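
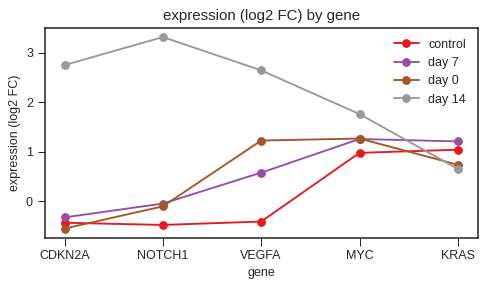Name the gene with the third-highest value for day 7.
VEGFA

Top 4 for day 7: MYC ≈ 1.5, KRAS ≈ 1.0, VEGFA ≈ 0.5, NOTCH1 ≈ 0.0.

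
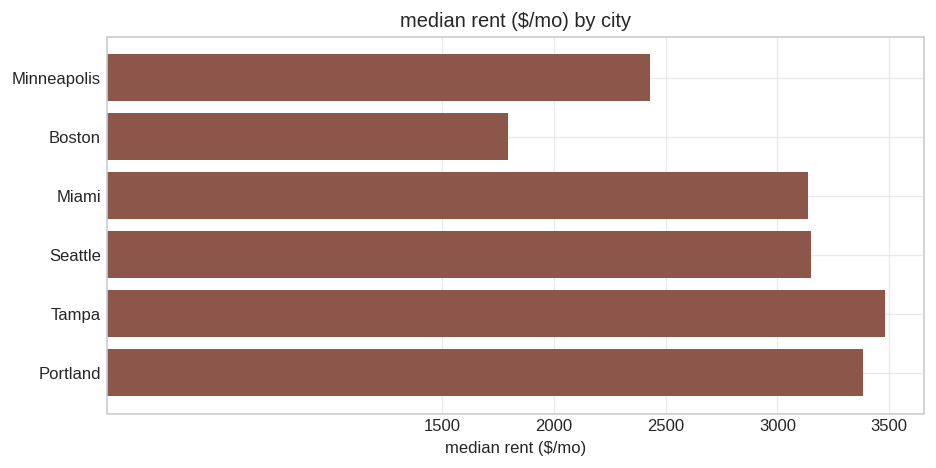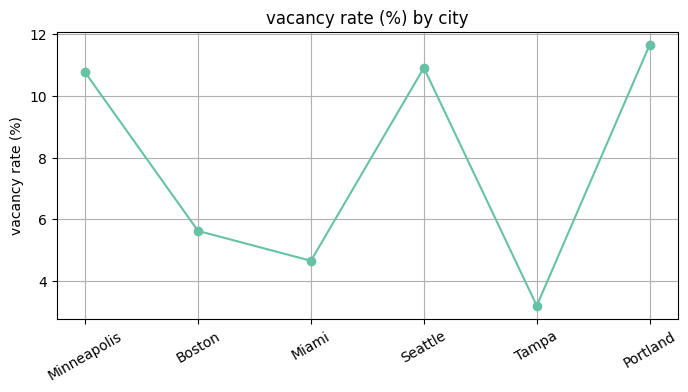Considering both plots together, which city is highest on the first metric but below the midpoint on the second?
Chart 2 median vacancy rate (%) ≈ 8; below-median cities: Boston, Miami, Tampa. Among those, Tampa has the highest median rent ($/mo) (≈ 3500).

Tampa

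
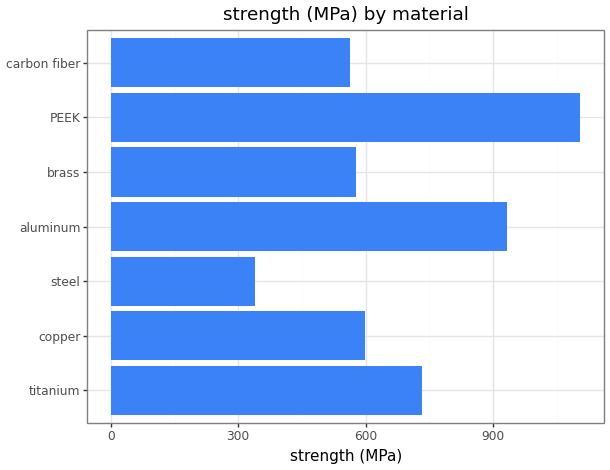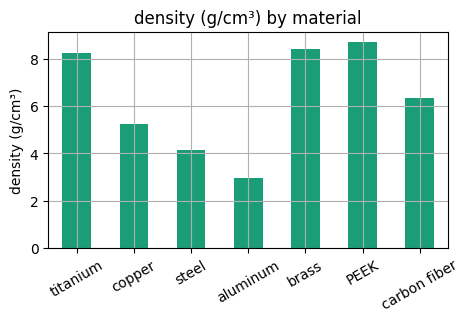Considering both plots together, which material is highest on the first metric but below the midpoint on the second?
Chart 2 median density (g/cm³) ≈ 6; below-median materials: copper, steel, aluminum. Among those, aluminum has the highest strength (MPa) (≈ 1000).

aluminum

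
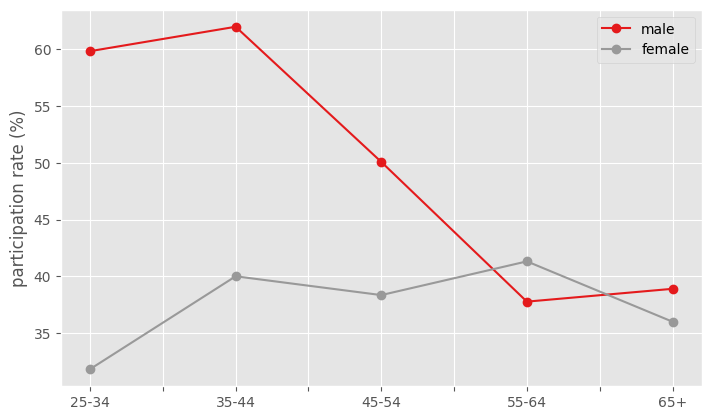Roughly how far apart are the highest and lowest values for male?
Max 35-44 ≈ 60, min 55-64 ≈ 40; range ≈ 20.

≈ 20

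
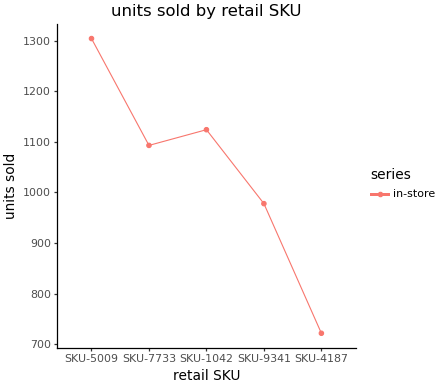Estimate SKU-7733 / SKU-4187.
SKU-7733 ≈ 1100, SKU-4187 ≈ 700; 1100/700 ≈ 1.57.

≈ 1.57×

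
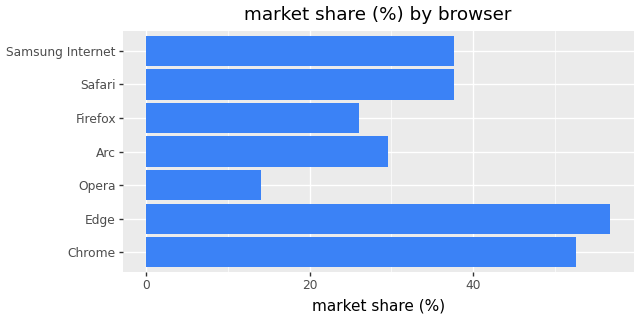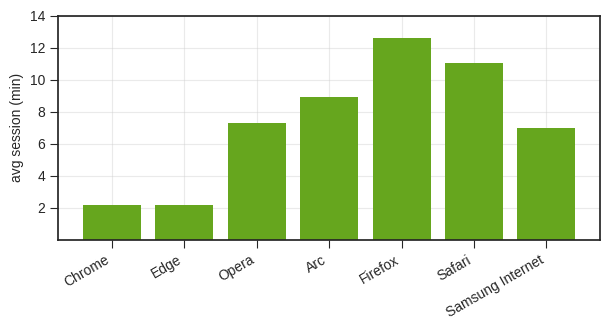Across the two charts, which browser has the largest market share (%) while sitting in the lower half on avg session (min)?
Chart 2 median avg session (min) ≈ 8; below-median browsers: Chrome, Edge, Samsung Internet. Among those, Edge has the highest market share (%) (≈ 60).

Edge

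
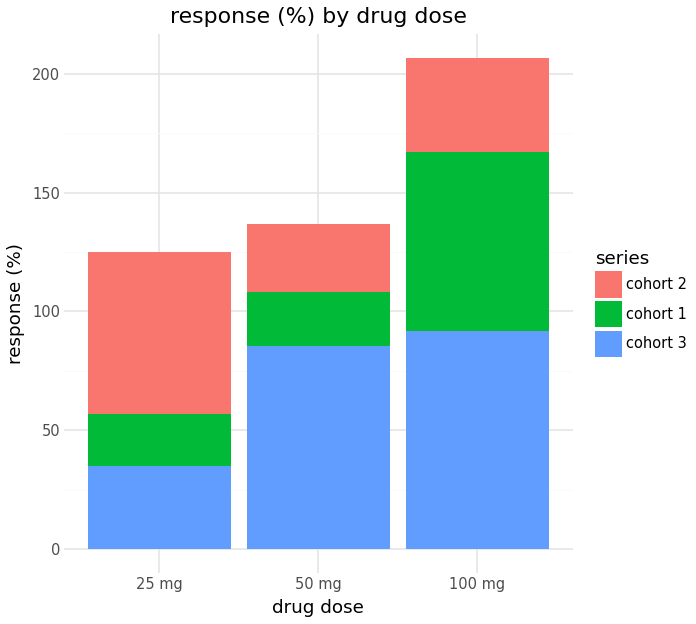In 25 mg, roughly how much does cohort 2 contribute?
cohort 2 top ≈ 120, bottom ≈ 60; segment ≈ 60.

≈ 60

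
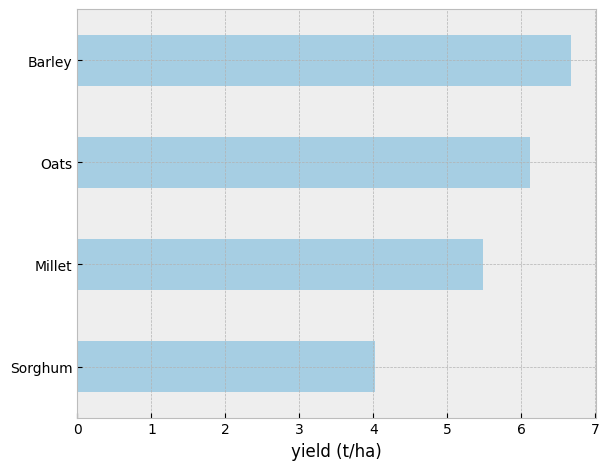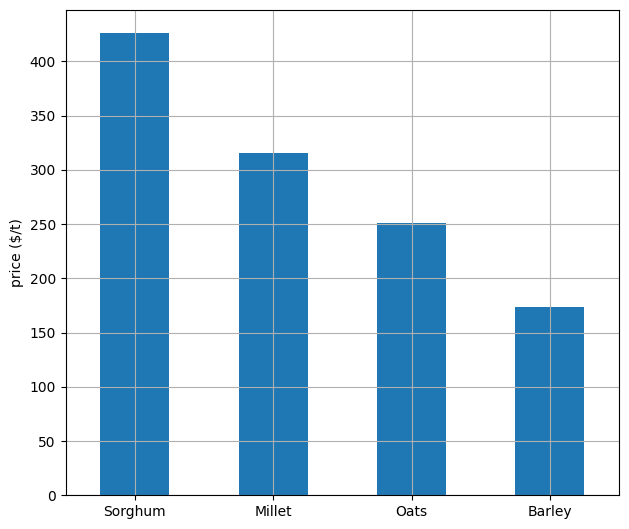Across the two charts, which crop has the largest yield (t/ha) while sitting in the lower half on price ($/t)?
Barley

Chart 2 median price ($/t) ≈ 300; below-median crops: Oats, Barley. Among those, Barley has the highest yield (t/ha) (≈ 7).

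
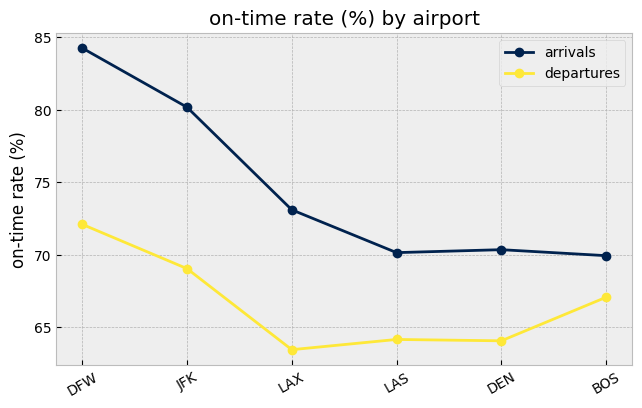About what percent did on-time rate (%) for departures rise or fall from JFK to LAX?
≈ -8.6%

JFK ≈ 70, LAX ≈ 64; (64 − 70) / 70 ≈ -8.6%.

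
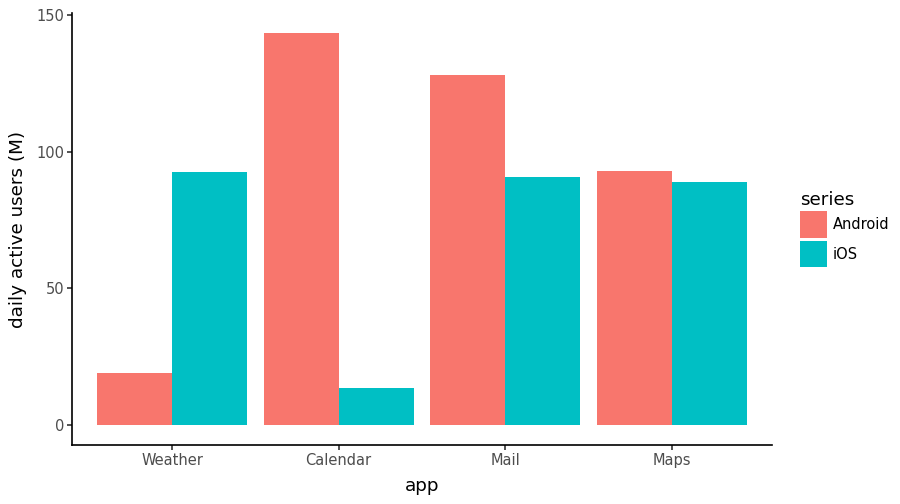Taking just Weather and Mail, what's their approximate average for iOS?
≈ 100

(100 + 100) / 2 ≈ 100.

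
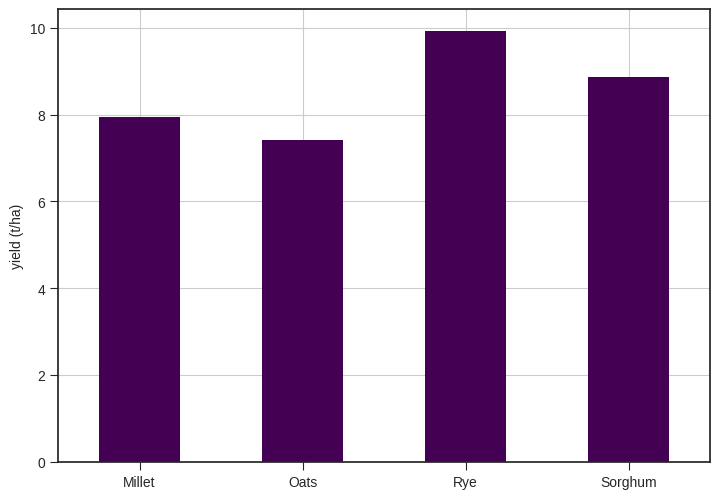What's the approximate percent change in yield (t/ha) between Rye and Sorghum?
Rye ≈ 10, Sorghum ≈ 9; (9 − 10) / 10 ≈ -10%.

≈ -10%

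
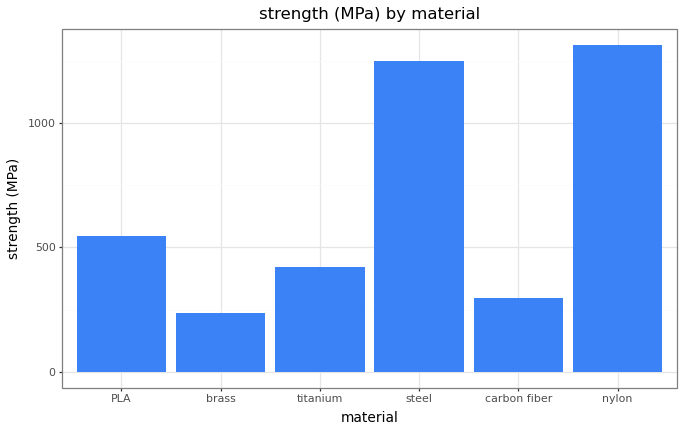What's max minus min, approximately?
Max nylon ≈ 1400, min brass ≈ 200; range ≈ 1200.

≈ 1200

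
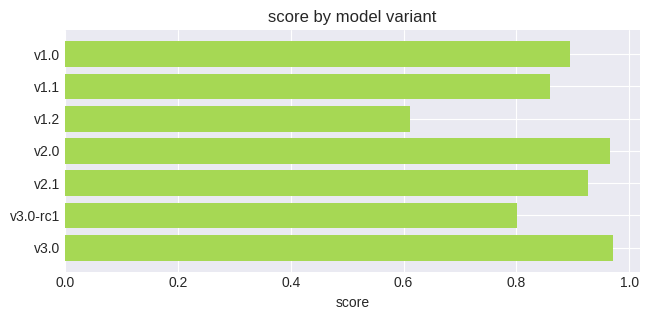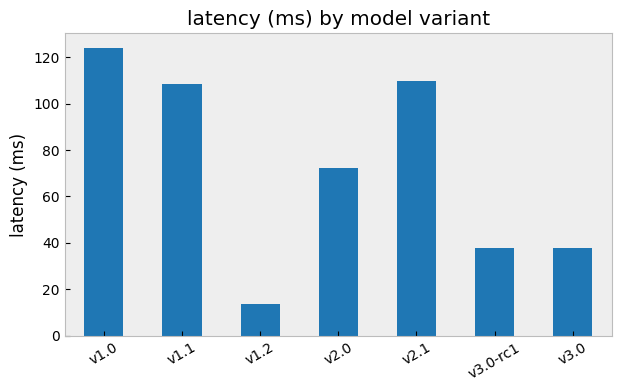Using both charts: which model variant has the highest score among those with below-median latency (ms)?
v3.0

Chart 2 median latency (ms) ≈ 80; below-median model variants: v1.2, v3.0-rc1, v3.0. Among those, v3.0 has the highest score (≈ 1).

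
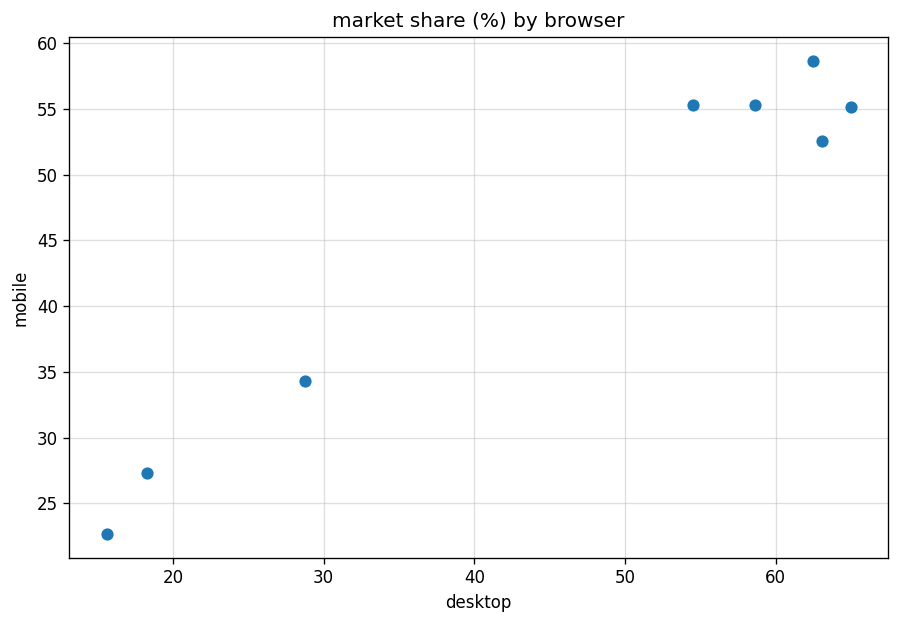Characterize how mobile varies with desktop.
positive, strong

Points are positively correlated; strong (|r| ≈ 1.0).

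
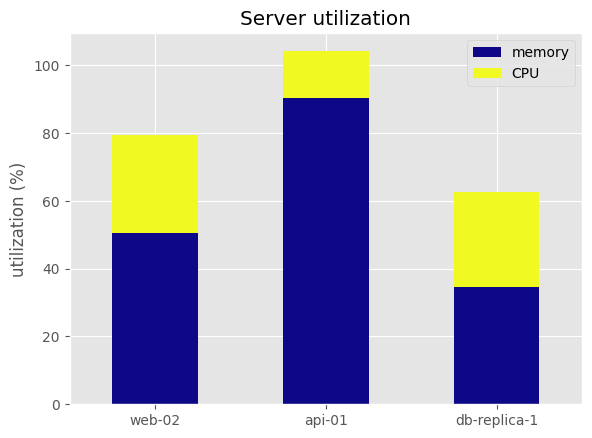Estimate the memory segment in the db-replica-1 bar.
memory top ≈ 30, bottom ≈ 0; segment ≈ 30.

≈ 30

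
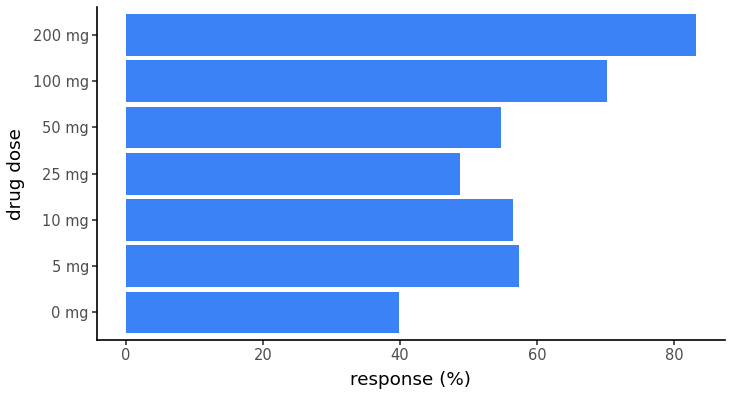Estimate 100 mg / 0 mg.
≈ 1.75×

100 mg ≈ 70, 0 mg ≈ 40; 70/40 ≈ 1.75.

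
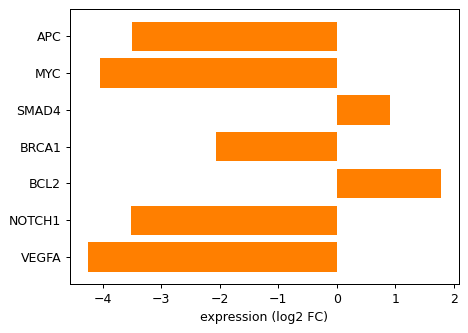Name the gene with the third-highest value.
Top 4: BCL2 ≈ 2, SMAD4 ≈ 1, BRCA1 ≈ -2, APC ≈ -4.

BRCA1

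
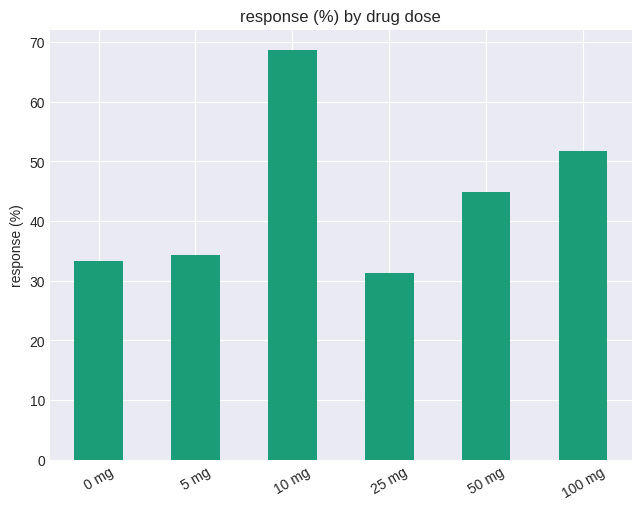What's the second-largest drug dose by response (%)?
Top 3: 10 mg ≈ 70, 100 mg ≈ 50, 50 mg ≈ 40.

100 mg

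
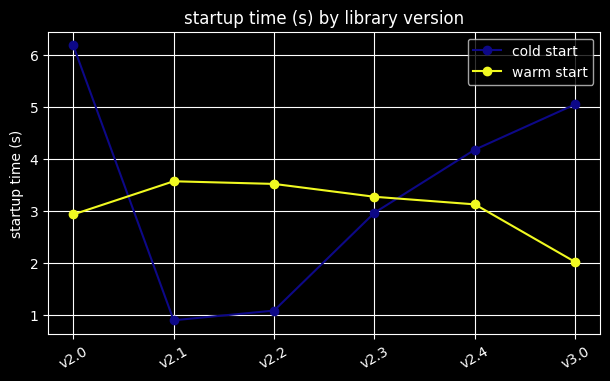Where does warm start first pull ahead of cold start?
v2.0: warm start ≈ 3.0 vs cold start ≈ 6.0 (not yet); v2.1: warm start ≈ 3.5 vs cold start ≈ 1.0 (first crossover).

v2.1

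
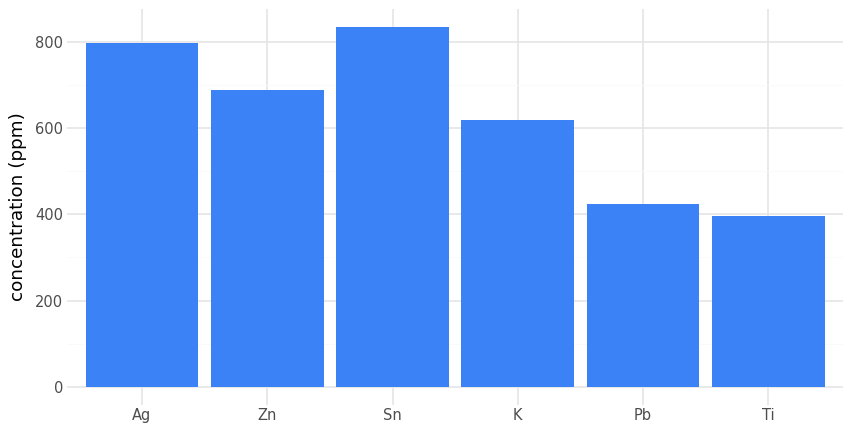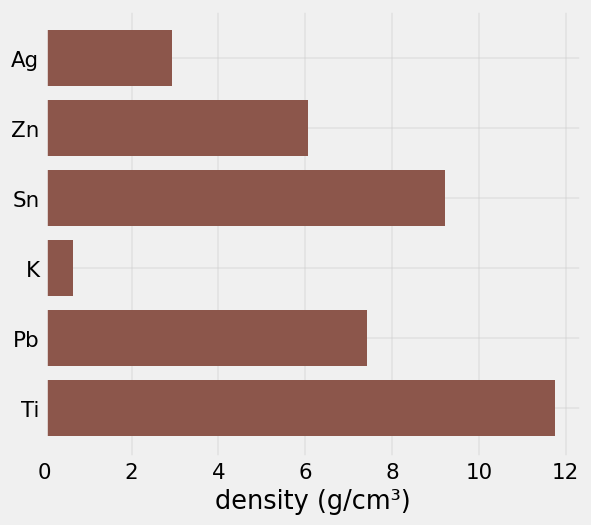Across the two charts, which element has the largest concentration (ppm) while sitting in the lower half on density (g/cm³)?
Ag

Chart 2 median density (g/cm³) ≈ 6; below-median elements: Ag, Zn, K. Among those, Ag has the highest concentration (ppm) (≈ 800).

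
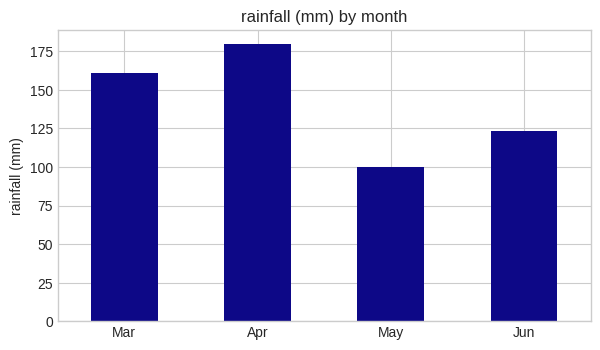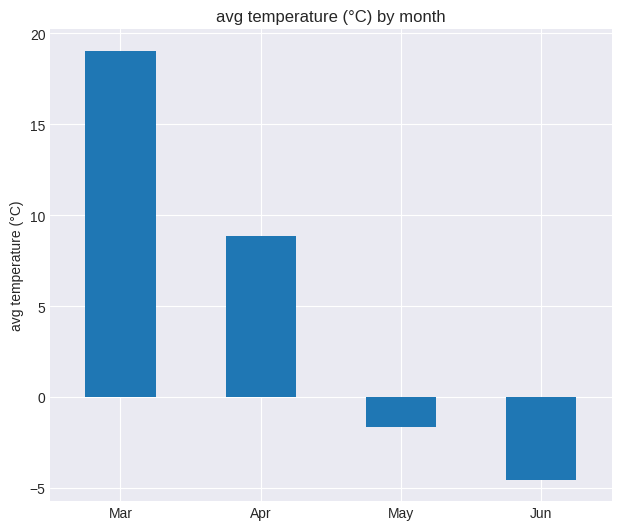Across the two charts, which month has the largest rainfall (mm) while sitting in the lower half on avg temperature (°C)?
Chart 2 median avg temperature (°C) ≈ 4; below-median months: May, Jun. Among those, Jun has the highest rainfall (mm) (≈ 120).

Jun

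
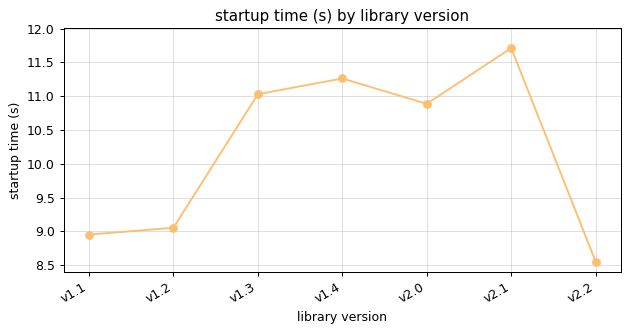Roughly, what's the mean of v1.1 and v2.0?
≈ 10

(9.0 + 11.0) / 2 ≈ 10.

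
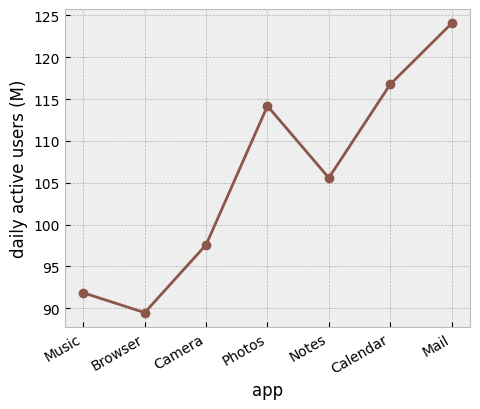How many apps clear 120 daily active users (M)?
Above 120: Mail.

1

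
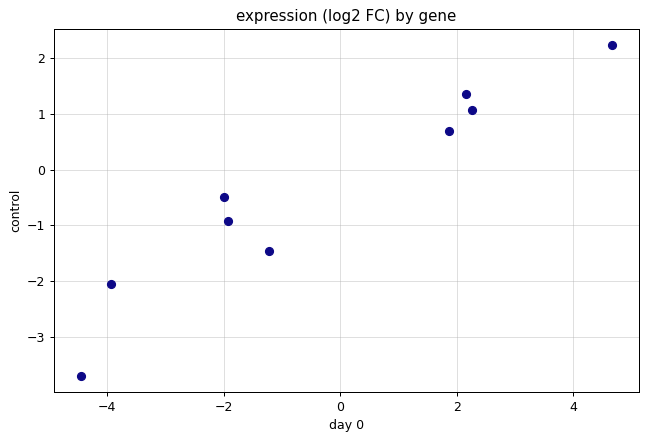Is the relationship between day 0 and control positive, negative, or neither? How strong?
positive, strong

Points are positively correlated; strong (|r| ≈ 1.0).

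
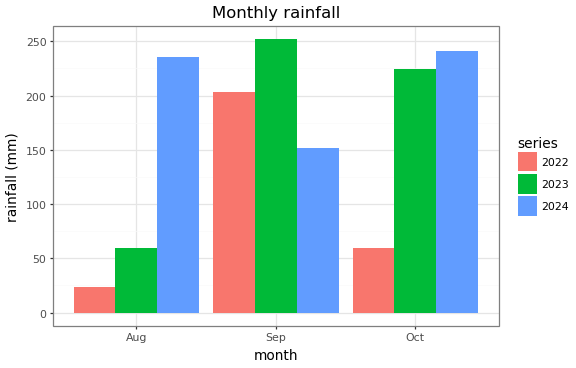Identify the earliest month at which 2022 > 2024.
Aug: 2022 ≈ 25 vs 2024 ≈ 225 (not yet); Sep: 2022 ≈ 200 vs 2024 ≈ 150 (first crossover).

Sep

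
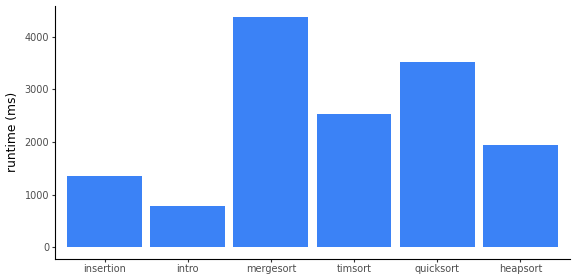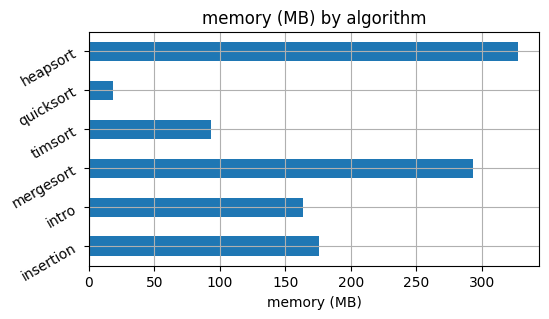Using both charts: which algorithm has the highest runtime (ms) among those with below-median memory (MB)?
Chart 2 median memory (MB) ≈ 150; below-median algorithms: intro, timsort, quicksort. Among those, quicksort has the highest runtime (ms) (≈ 3500).

quicksort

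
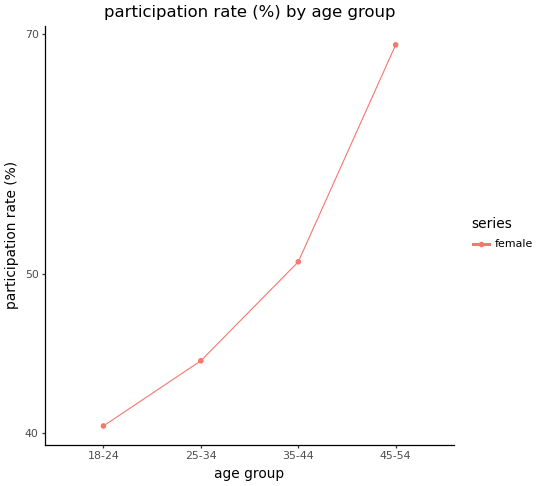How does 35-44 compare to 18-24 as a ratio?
35-44 ≈ 50, 18-24 ≈ 40; 50/40 ≈ 1.25.

≈ 1.25×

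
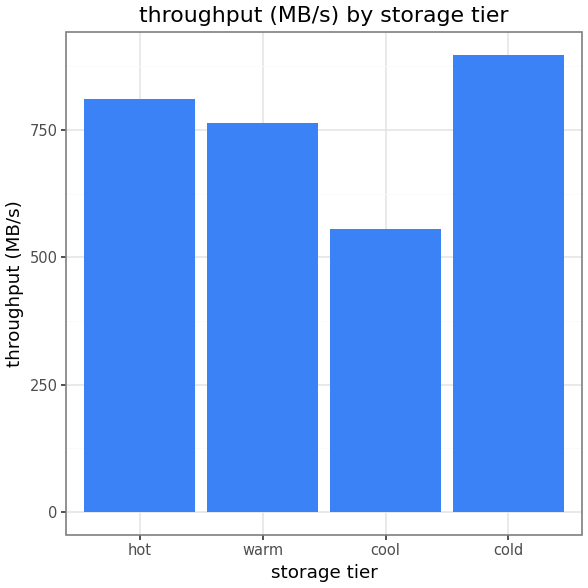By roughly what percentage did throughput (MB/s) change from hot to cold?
≈ +12.5%

hot ≈ 800, cold ≈ 900; (900 − 800) / 800 ≈ +12.5%.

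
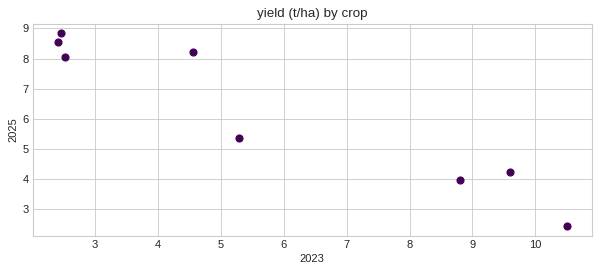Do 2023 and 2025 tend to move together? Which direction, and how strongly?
Points are negatively correlated; strong (|r| ≈ 1.0).

negative, strong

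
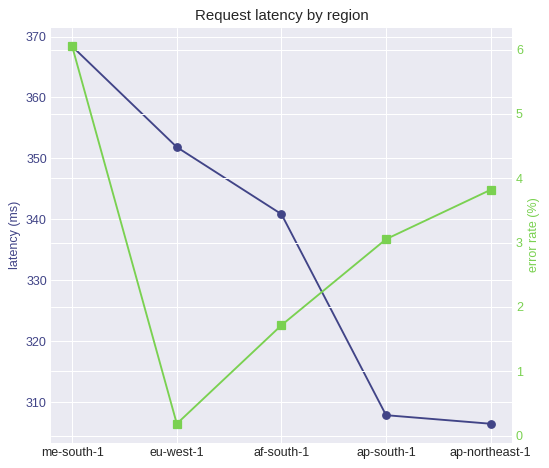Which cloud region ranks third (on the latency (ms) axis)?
Top 4 (on the latency (ms) axis): me-south-1 ≈ 370, eu-west-1 ≈ 350, af-south-1 ≈ 340, ap-south-1 ≈ 310.

af-south-1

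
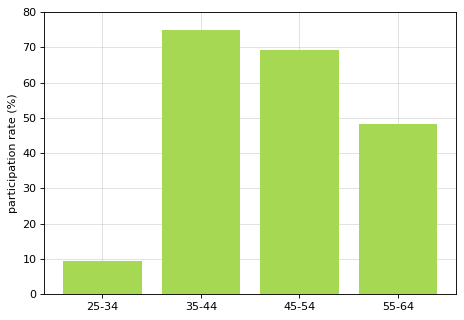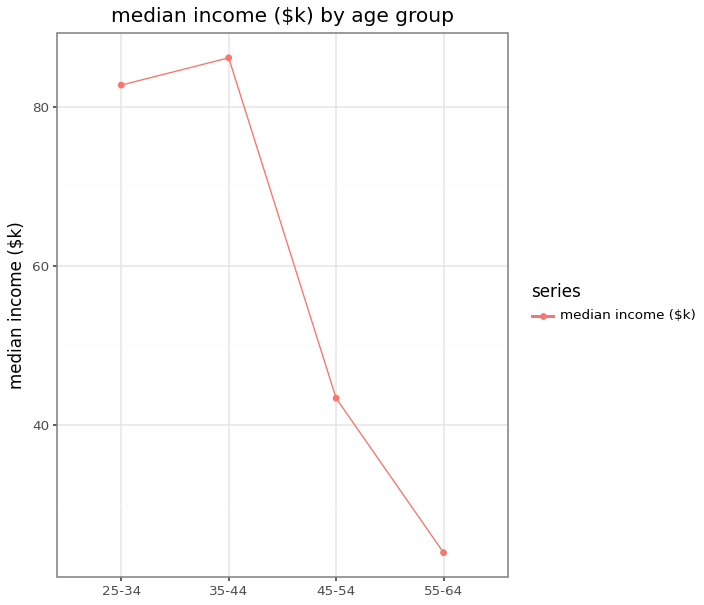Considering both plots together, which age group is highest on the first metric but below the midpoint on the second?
45-54

Chart 2 median median income ($k) ≈ 60; below-median age groups: 45-54, 55-64. Among those, 45-54 has the highest participation rate (%) (≈ 70).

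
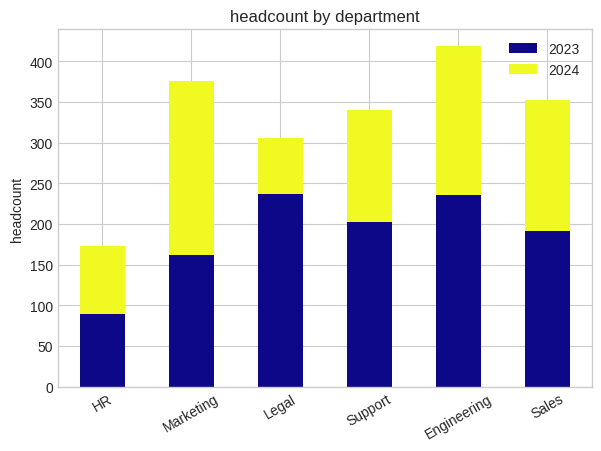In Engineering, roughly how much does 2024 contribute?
2024 top ≈ 400, bottom ≈ 250; segment ≈ 150.

≈ 150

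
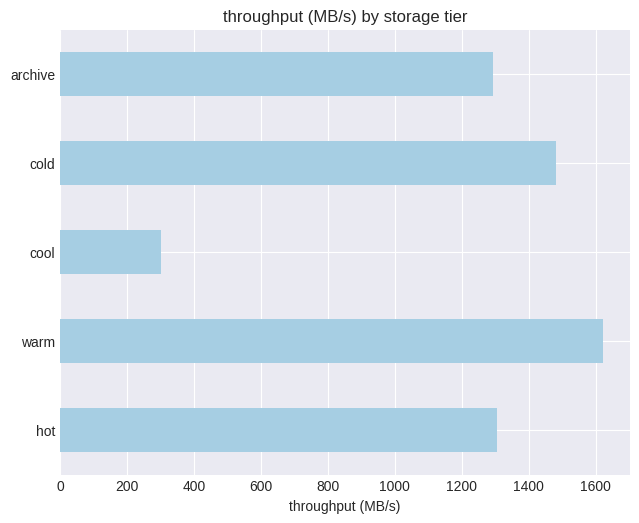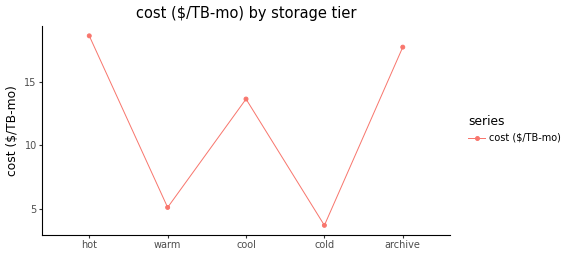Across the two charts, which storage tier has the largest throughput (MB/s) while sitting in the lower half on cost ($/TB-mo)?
Chart 2 median cost ($/TB-mo) ≈ 14; below-median storage tiers: warm, cold. Among those, warm has the highest throughput (MB/s) (≈ 1600).

warm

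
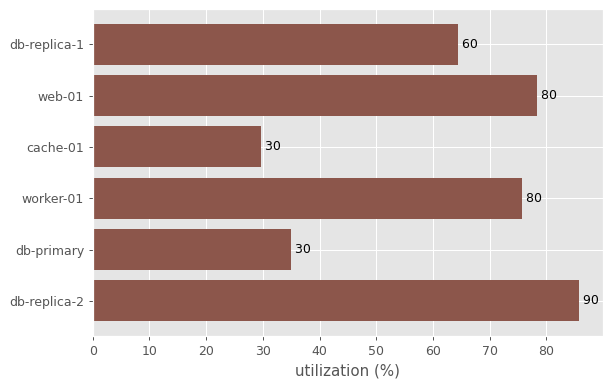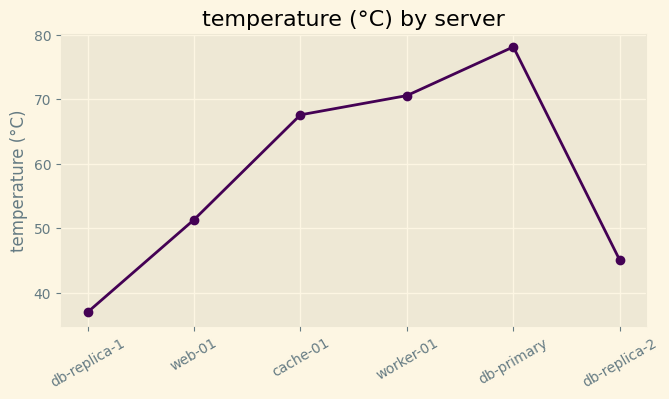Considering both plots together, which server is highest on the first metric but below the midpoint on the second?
db-replica-2

Chart 2 median temperature (°C) ≈ 60; below-median servers: db-replica-1, web-01, db-replica-2. Among those, db-replica-2 has the highest utilization (%) (≈ 90).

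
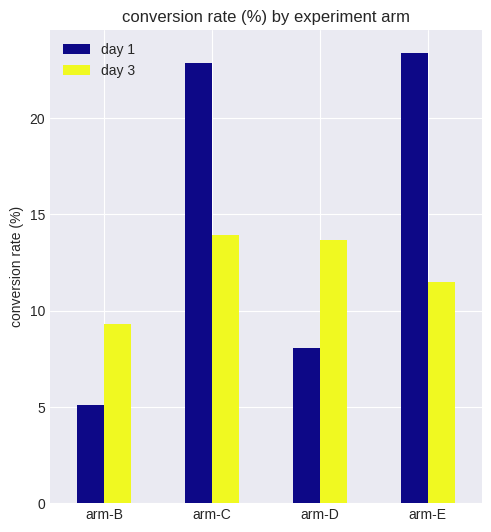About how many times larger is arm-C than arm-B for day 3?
≈ 1.4×

arm-C ≈ 14, arm-B ≈ 10; 14/10 ≈ 1.4.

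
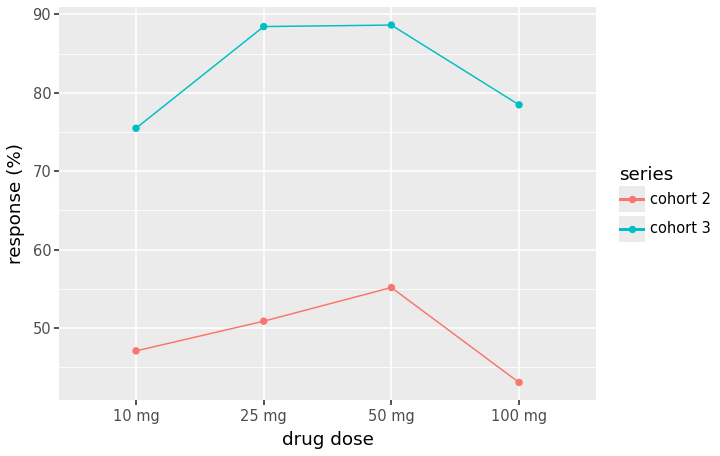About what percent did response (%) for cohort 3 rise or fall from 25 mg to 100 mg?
≈ -11.1%

25 mg ≈ 90, 100 mg ≈ 80; (80 − 90) / 90 ≈ -11.1%.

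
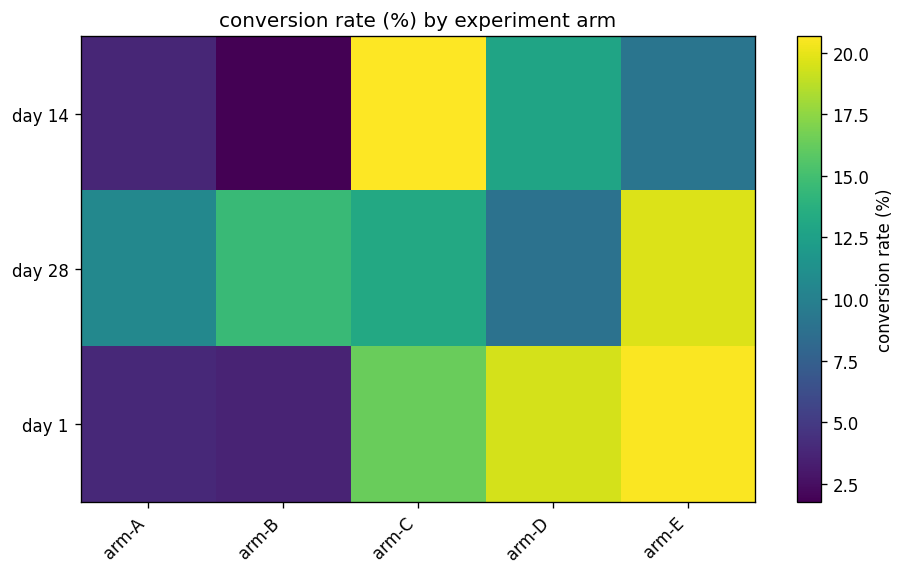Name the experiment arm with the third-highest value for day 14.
arm-E

Top 4 for day 14: arm-C ≈ 20, arm-D ≈ 12, arm-E ≈ 10, arm-A ≈ 4.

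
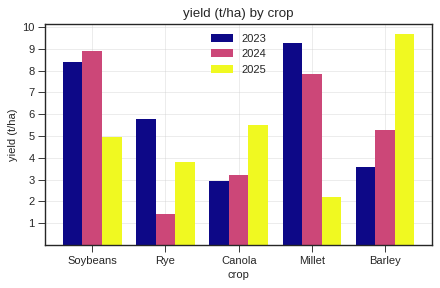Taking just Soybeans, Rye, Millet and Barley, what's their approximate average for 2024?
≈ 6

(9 + 1 + 8 + 5) / 4 ≈ 6.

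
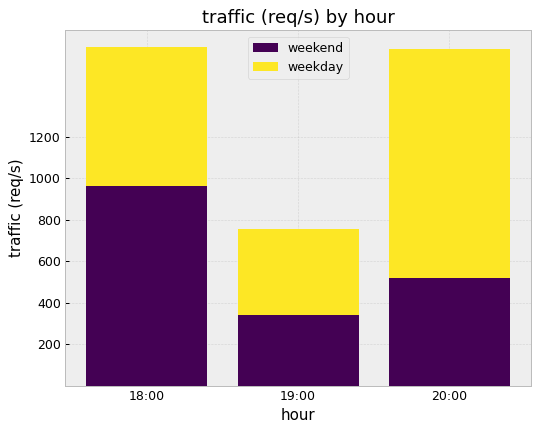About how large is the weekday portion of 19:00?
weekday top ≈ 800, bottom ≈ 400; segment ≈ 400.

≈ 400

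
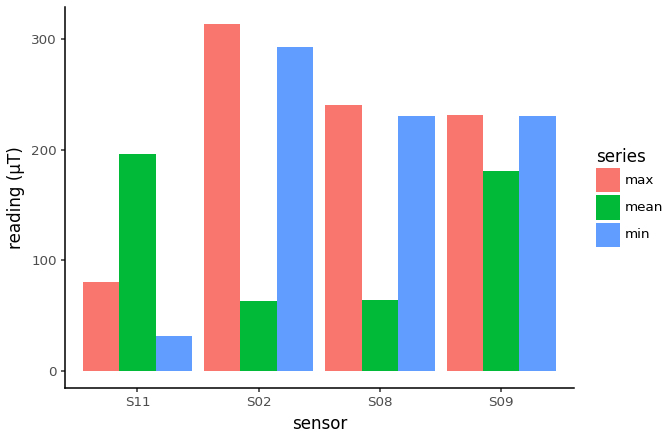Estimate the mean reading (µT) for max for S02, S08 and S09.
(300 + 250 + 250) / 3 ≈ 267.

≈ 267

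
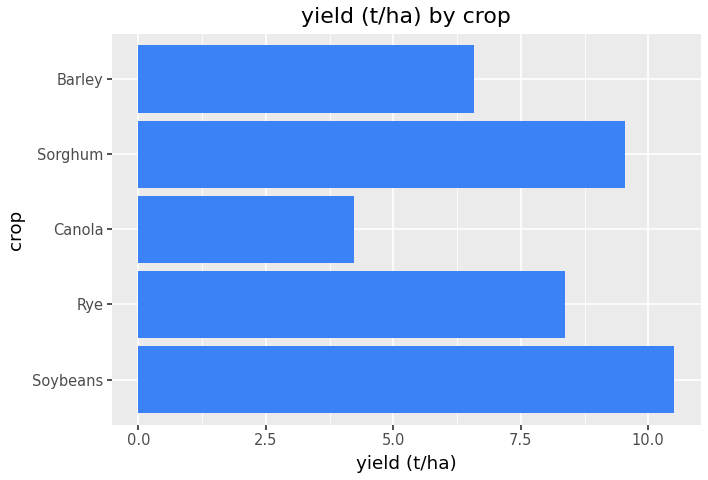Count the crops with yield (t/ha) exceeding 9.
Above 9: Soybeans, Sorghum.

2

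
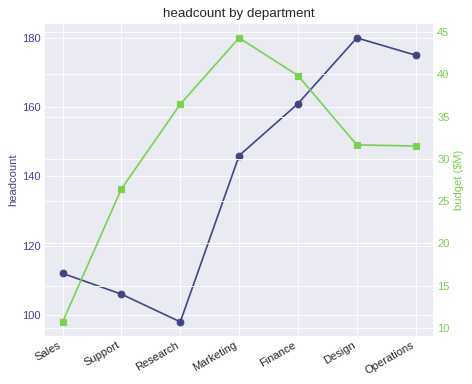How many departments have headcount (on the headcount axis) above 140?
4

Above 140: Marketing, Finance, Design, Operations.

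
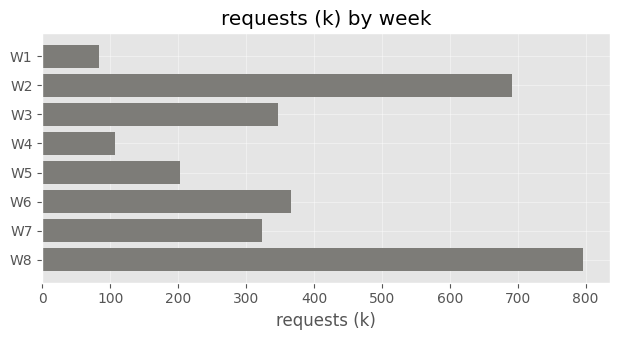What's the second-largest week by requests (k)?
Top 3: W8 ≈ 800, W2 ≈ 700, W6 ≈ 400.

W2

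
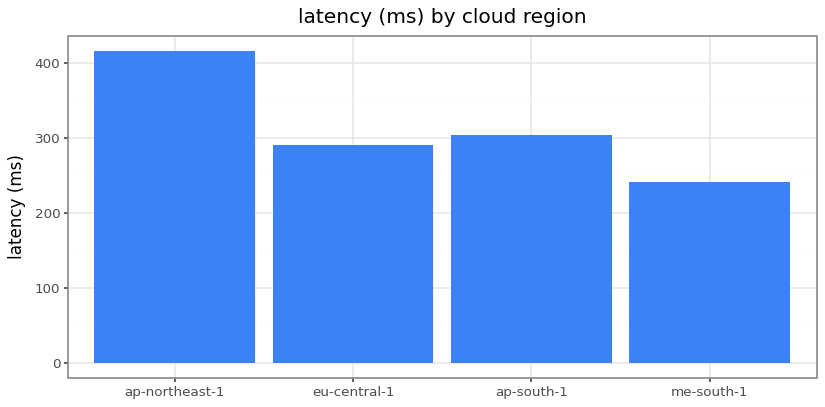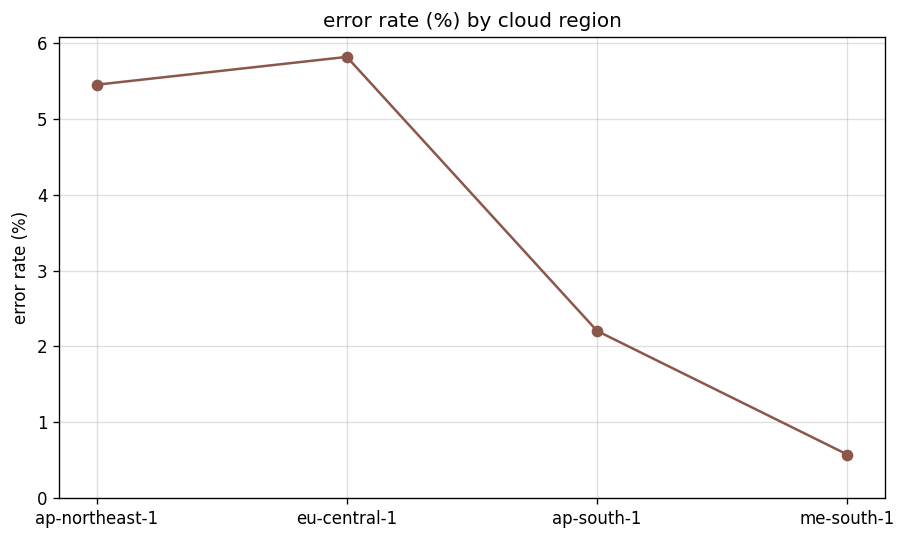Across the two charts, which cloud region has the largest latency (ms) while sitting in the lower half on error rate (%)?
Chart 2 median error rate (%) ≈ 4; below-median cloud regions: ap-south-1, me-south-1. Among those, ap-south-1 has the highest latency (ms) (≈ 300).

ap-south-1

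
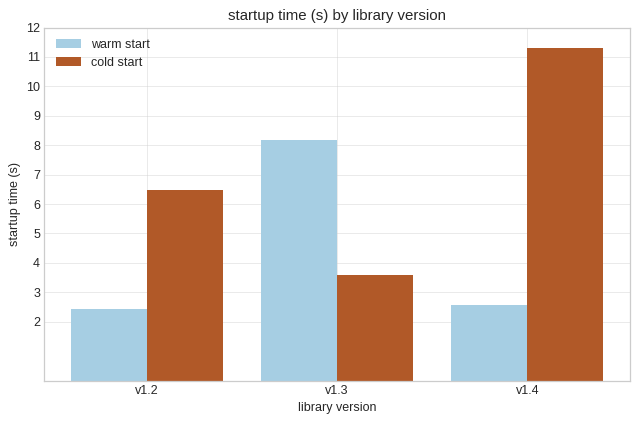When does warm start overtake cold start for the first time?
v1.2: warm start ≈ 2 vs cold start ≈ 6 (not yet); v1.3: warm start ≈ 8 vs cold start ≈ 4 (first crossover).

v1.3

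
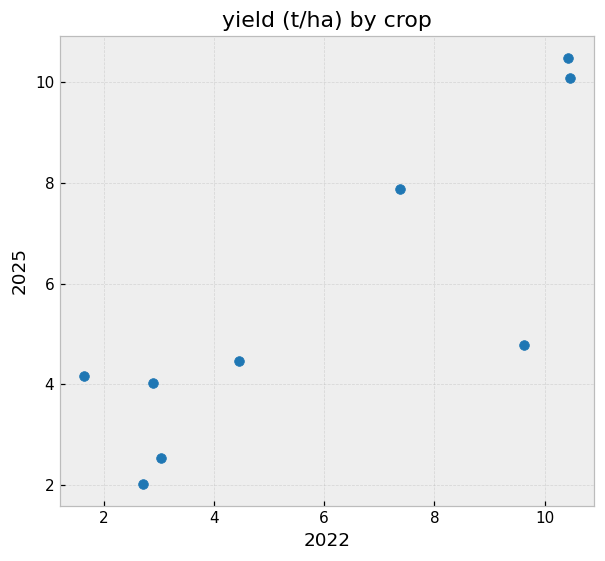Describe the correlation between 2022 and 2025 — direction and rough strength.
positive, strong

Points are positively correlated; strong (|r| ≈ 0.8).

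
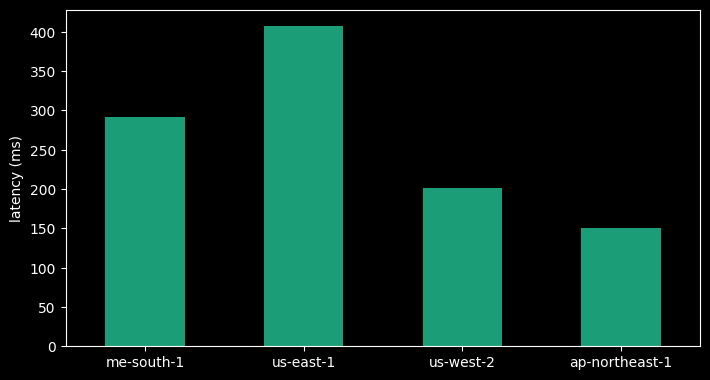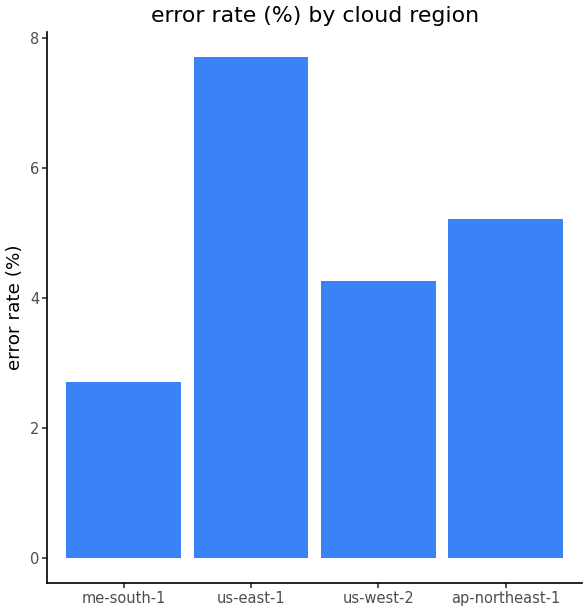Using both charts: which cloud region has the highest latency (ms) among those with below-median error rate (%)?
me-south-1

Chart 2 median error rate (%) ≈ 5; below-median cloud regions: me-south-1, us-west-2. Among those, me-south-1 has the highest latency (ms) (≈ 300).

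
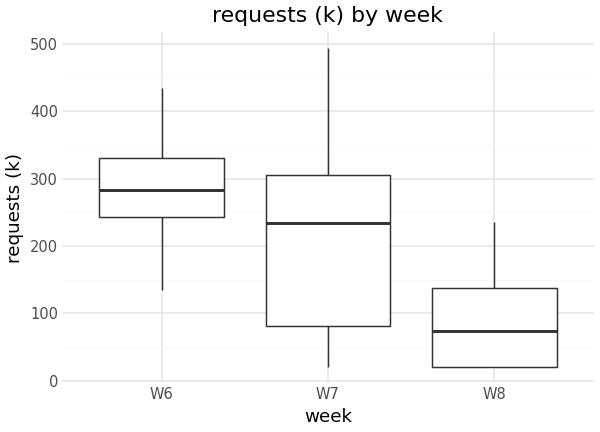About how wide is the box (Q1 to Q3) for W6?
≈ 80

Q3 ≈ 320, Q1 ≈ 240; IQR ≈ 80.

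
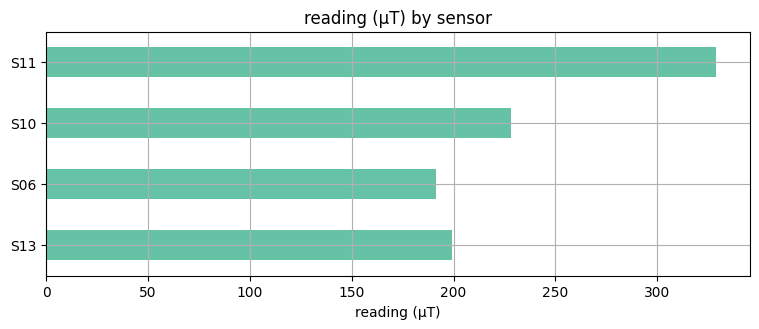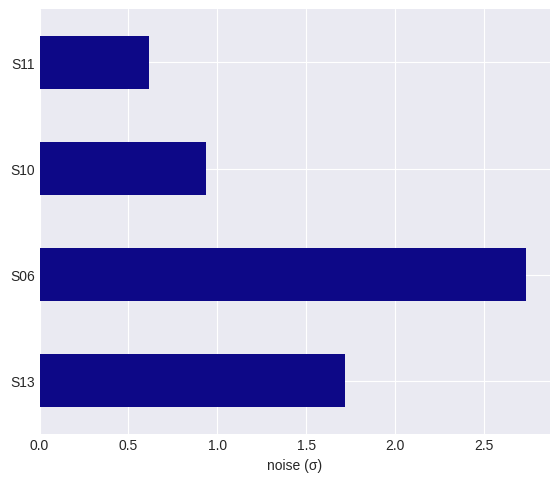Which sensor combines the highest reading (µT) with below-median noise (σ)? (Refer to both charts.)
Chart 2 median noise (σ) ≈ 1.5; below-median sensors: S10, S11. Among those, S11 has the highest reading (µT) (≈ 350).

S11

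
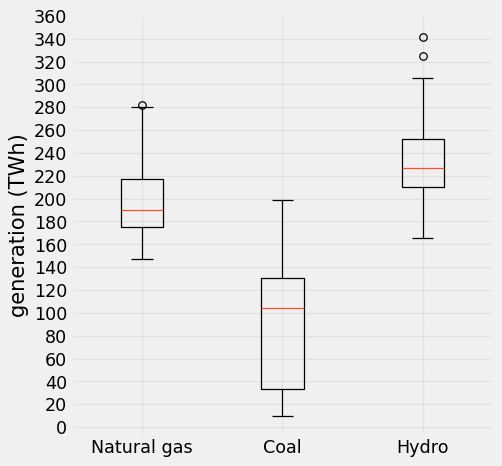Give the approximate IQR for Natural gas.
≈ 40

Q3 ≈ 220, Q1 ≈ 180; IQR ≈ 40.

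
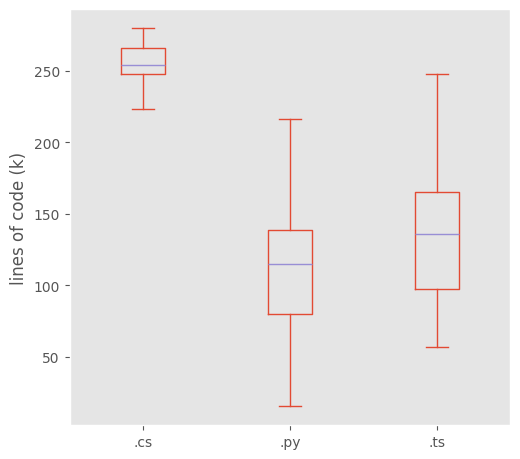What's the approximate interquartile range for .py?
≈ 60

Q3 ≈ 140, Q1 ≈ 80; IQR ≈ 60.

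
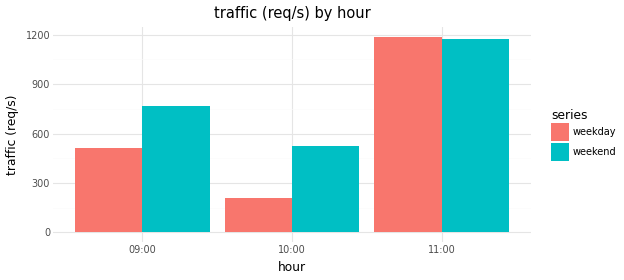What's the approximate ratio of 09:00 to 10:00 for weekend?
≈ 1.6×

09:00 ≈ 800, 10:00 ≈ 500; 800/500 ≈ 1.6.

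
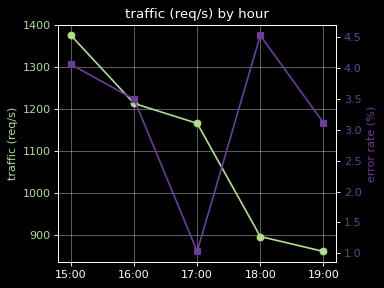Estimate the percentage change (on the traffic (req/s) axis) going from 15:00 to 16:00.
15:00 ≈ 1400, 16:00 ≈ 1200; (1200 − 1400) / 1400 ≈ -14.3%.

≈ -14.3%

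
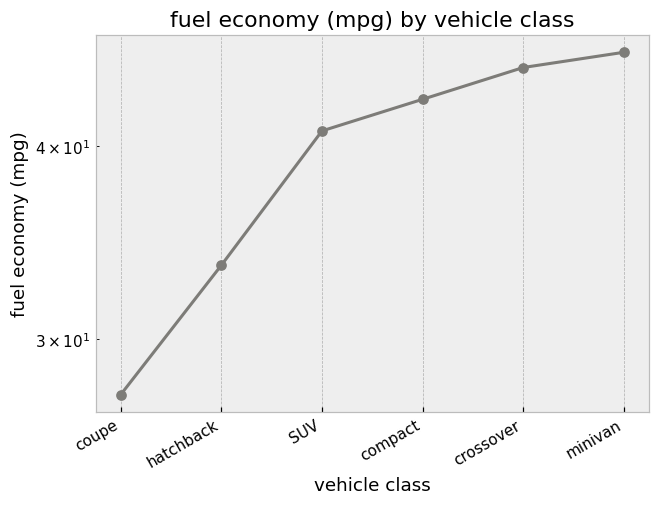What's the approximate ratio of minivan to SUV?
≈ 1.15×

minivan ≈ 46, SUV ≈ 40; 46/40 ≈ 1.15.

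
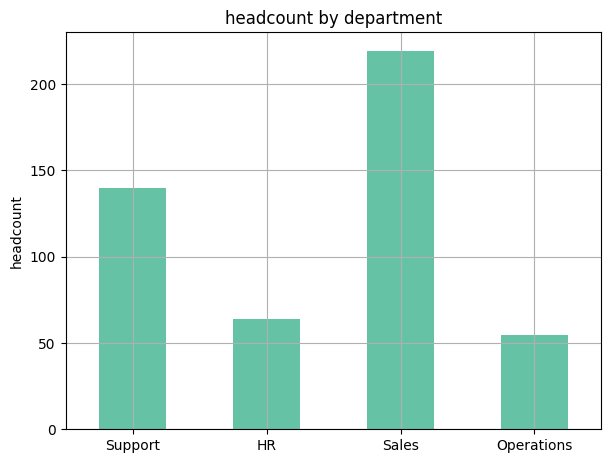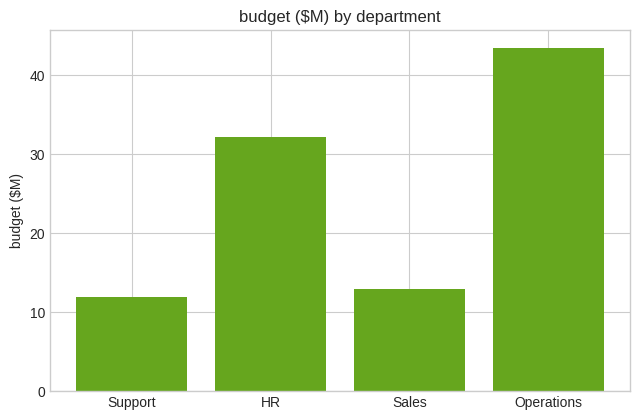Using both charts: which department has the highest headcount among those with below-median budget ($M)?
Chart 2 median budget ($M) ≈ 25; below-median departments: Support, Sales. Among those, Sales has the highest headcount (≈ 225).

Sales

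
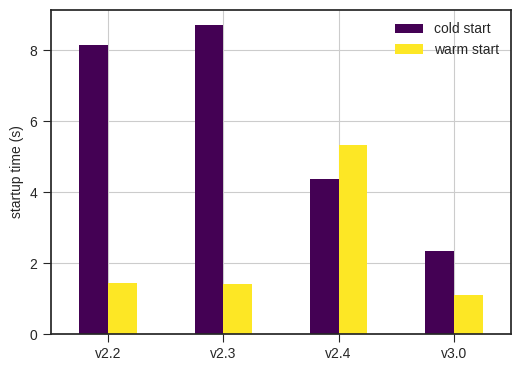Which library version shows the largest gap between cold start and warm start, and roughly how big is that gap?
v2.3, ≈ 8 s

v2.3: cold start ≈ 9, warm start ≈ 1 → gap ≈ 8. Next-largest (v2.2) is only ≈ 7.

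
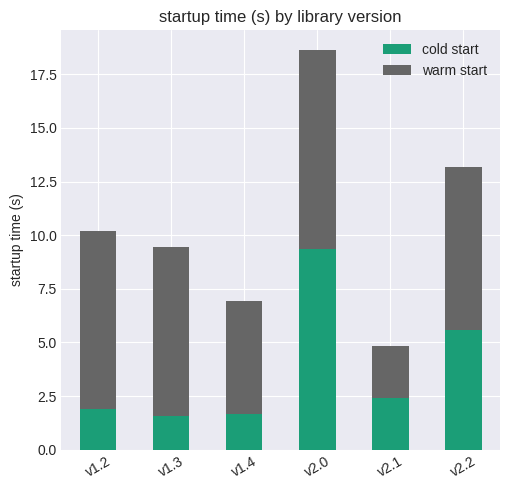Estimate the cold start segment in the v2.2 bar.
≈ 6

cold start top ≈ 6, bottom ≈ 0; segment ≈ 6.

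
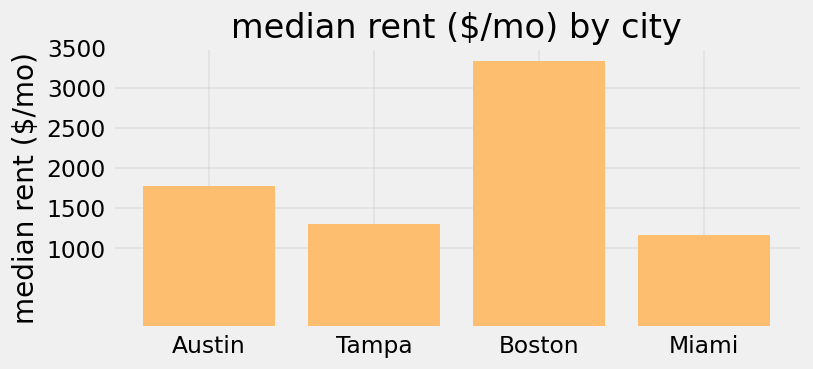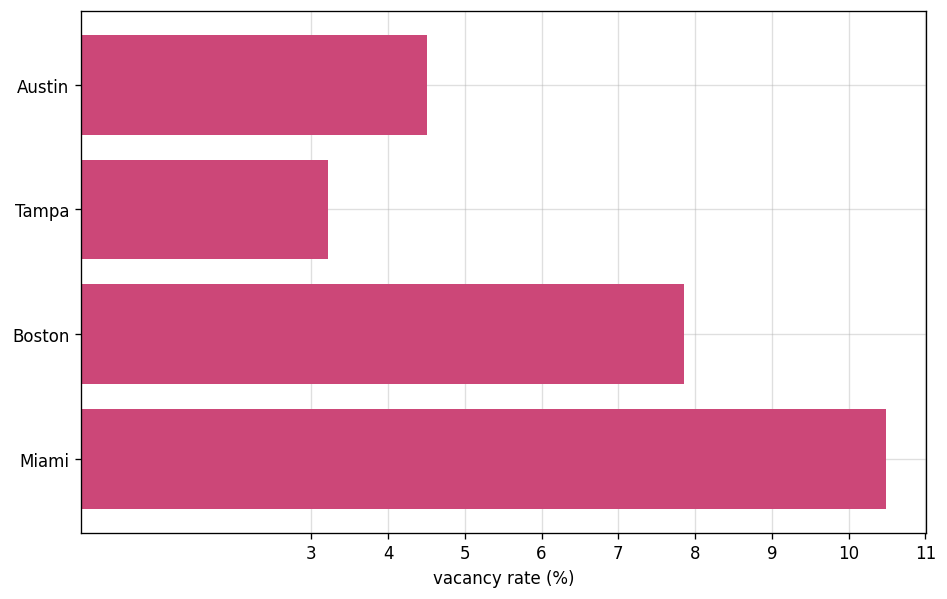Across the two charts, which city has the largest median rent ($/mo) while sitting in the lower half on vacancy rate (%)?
Austin

Chart 2 median vacancy rate (%) ≈ 6; below-median cities: Austin, Tampa. Among those, Austin has the highest median rent ($/mo) (≈ 2000).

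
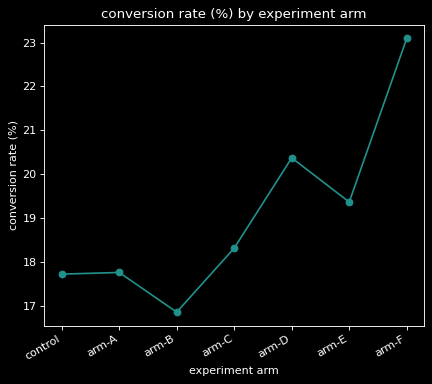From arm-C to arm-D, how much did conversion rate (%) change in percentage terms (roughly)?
≈ +11.1%

arm-C ≈ 18, arm-D ≈ 20; (20 − 18) / 18 ≈ +11.1%.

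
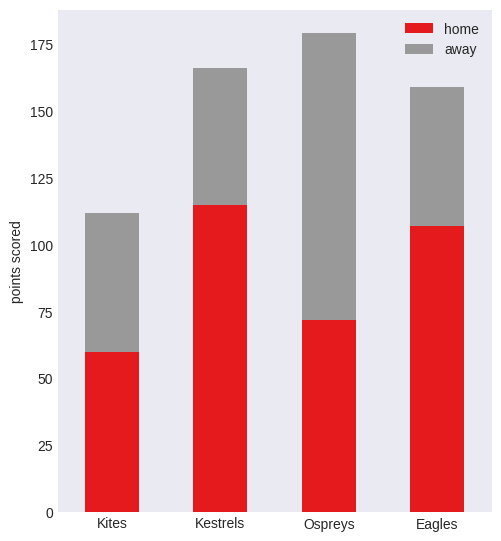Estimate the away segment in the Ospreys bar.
away top ≈ 180, bottom ≈ 80; segment ≈ 100.

≈ 100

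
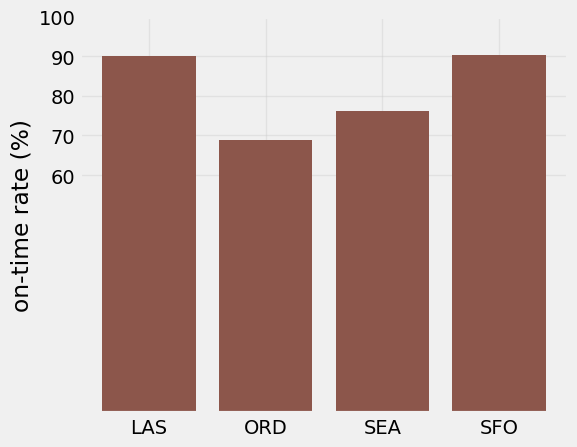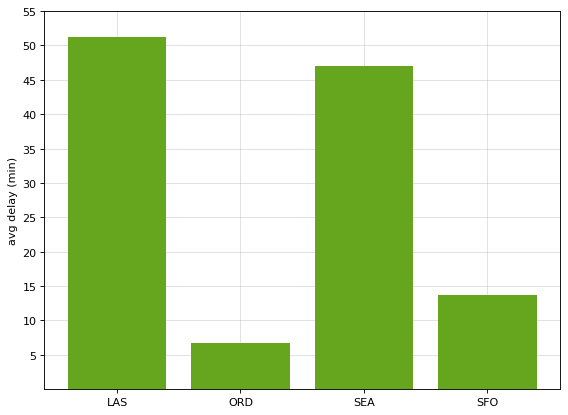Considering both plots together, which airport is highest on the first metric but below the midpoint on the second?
SFO

Chart 2 median avg delay (min) ≈ 30; below-median airports: ORD, SFO. Among those, SFO has the highest on-time rate (%) (≈ 90).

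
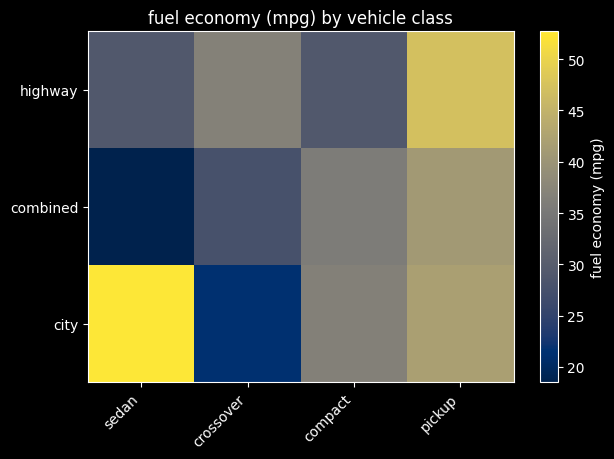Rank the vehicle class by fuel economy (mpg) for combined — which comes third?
crossover

Top 4 for combined: pickup ≈ 40, compact ≈ 35, crossover ≈ 30, sedan ≈ 20.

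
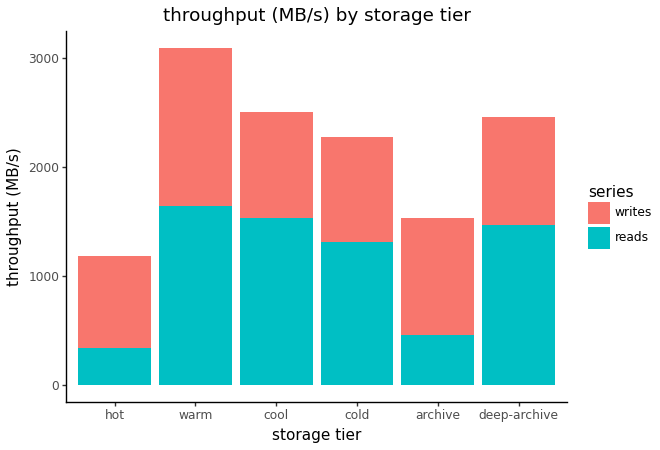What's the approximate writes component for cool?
writes top ≈ 2500, bottom ≈ 1500; segment ≈ 1000.

≈ 1000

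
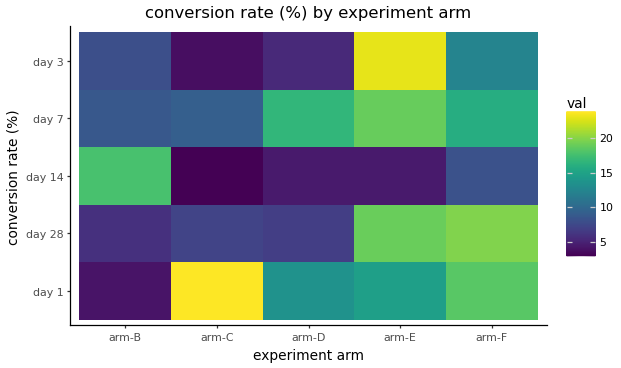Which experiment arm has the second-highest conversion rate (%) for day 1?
arm-F

Top 3 for day 1: arm-C ≈ 24, arm-F ≈ 18, arm-E ≈ 14.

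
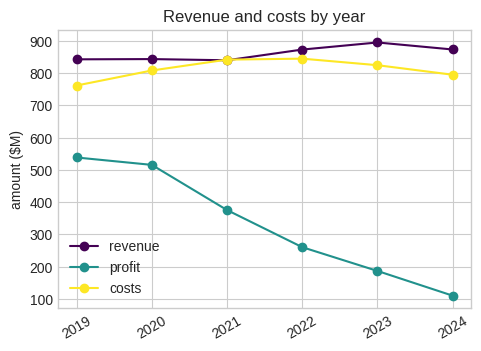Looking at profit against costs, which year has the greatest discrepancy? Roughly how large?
2024: profit ≈ 100, costs ≈ 800 → gap ≈ 700. Next-largest (2023) is only ≈ 600.

2024, ≈ 700 $M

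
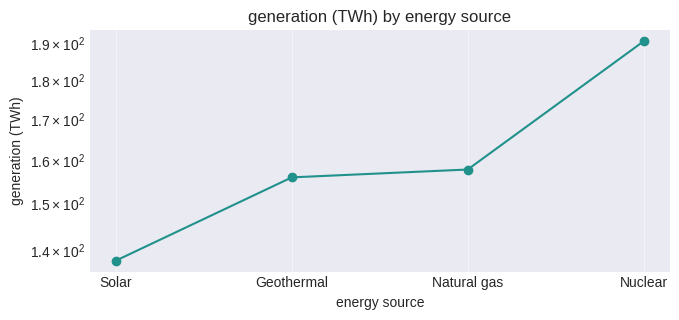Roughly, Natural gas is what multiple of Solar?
Natural gas ≈ 160, Solar ≈ 140; 160/140 ≈ 1.14.

≈ 1.14×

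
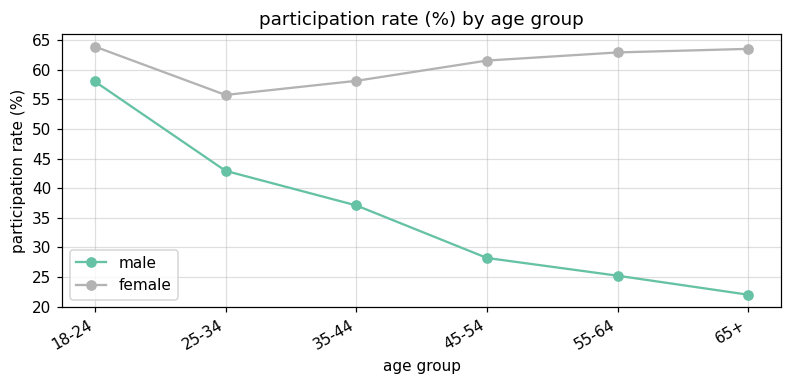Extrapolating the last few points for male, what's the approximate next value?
Last three: 30, 25, 20 → slope ≈ -5/step → next ≈ 15.

≈ 15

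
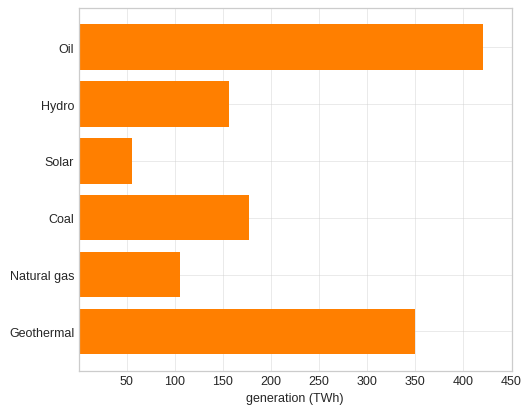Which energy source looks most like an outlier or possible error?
Oil ≈ 400; the rest sit between ≈ 50 and ≈ 350.

Oil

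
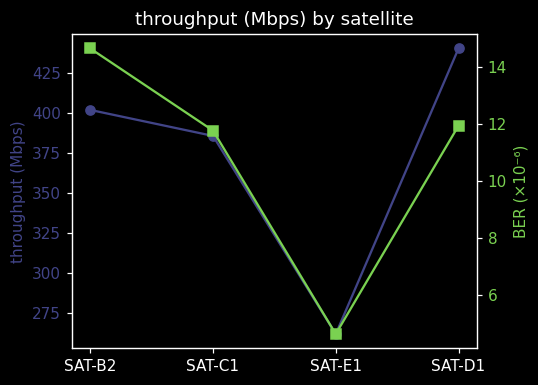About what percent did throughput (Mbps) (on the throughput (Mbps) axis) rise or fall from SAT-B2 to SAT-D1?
SAT-B2 ≈ 400, SAT-D1 ≈ 440; (440 − 400) / 400 ≈ +10%.

≈ +10%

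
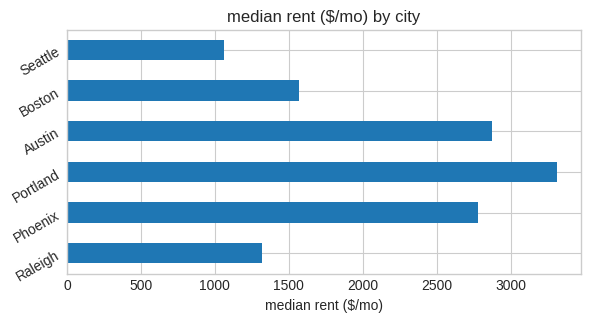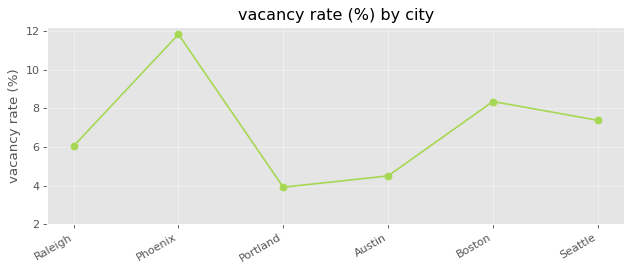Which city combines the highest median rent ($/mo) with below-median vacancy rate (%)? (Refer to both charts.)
Chart 2 median vacancy rate (%) ≈ 6; below-median cities: Raleigh, Portland, Austin. Among those, Portland has the highest median rent ($/mo) (≈ 3500).

Portland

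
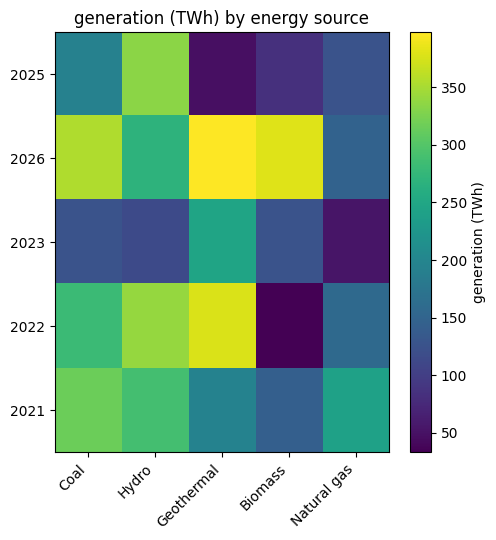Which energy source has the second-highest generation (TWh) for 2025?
Coal

Top 3 for 2025: Hydro ≈ 350, Coal ≈ 200, Natural gas ≈ 150.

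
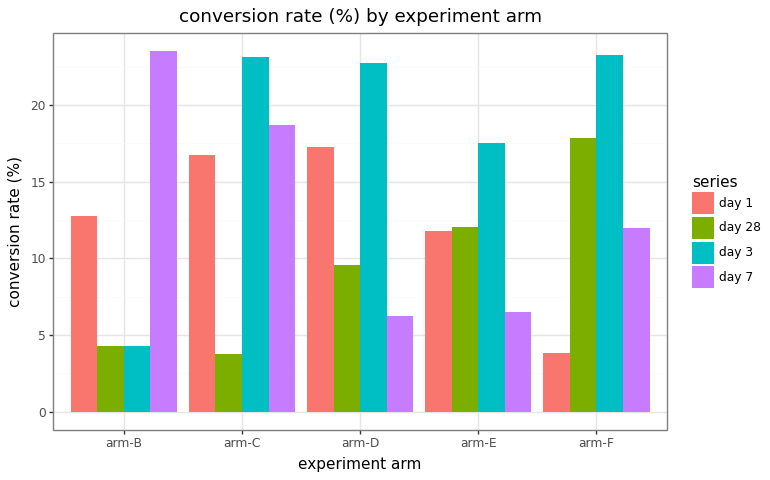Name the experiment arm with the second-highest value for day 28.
arm-E

Top 3 for day 28: arm-F ≈ 18, arm-E ≈ 12, arm-D ≈ 10.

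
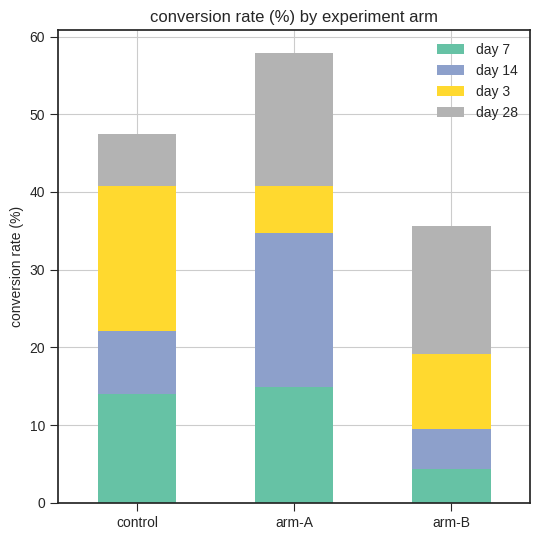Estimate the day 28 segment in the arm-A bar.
≈ 20

day 28 top ≈ 60, bottom ≈ 40; segment ≈ 20.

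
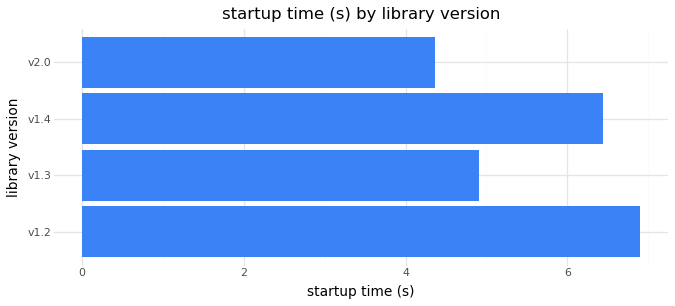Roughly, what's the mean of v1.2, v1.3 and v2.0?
(7 + 5 + 4) / 3 ≈ 5.

≈ 5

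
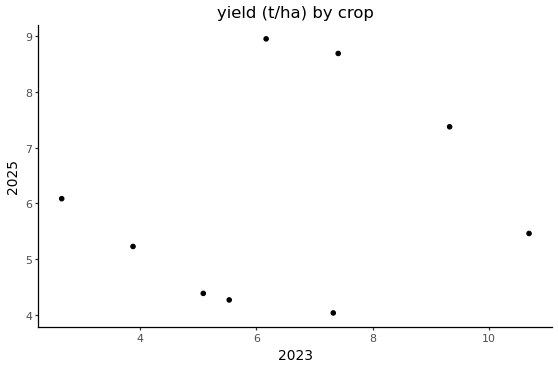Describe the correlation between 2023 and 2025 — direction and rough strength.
no clear correlation

Points are roughly uncorrelated; weak (|r| ≈ 0.2).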